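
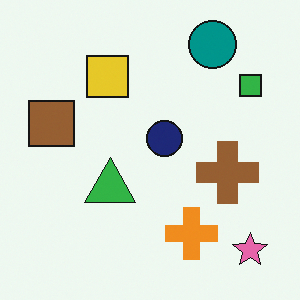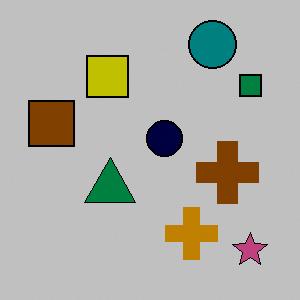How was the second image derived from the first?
The image was heavily posterized to just a handful of flat colors.

Each flat color has snapped to a coarser quantized level — most visibly, the near-white background has dropped to a flat grey.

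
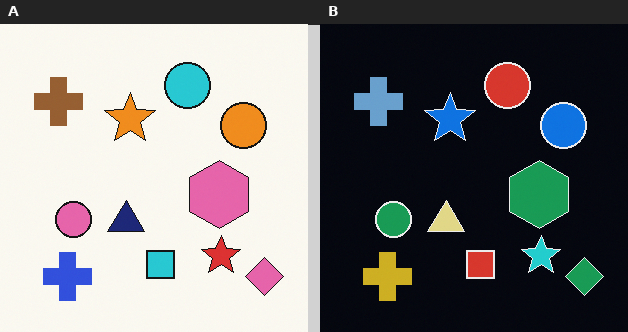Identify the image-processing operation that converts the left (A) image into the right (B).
The image was color-inverted (negative).

The light background has become dark and every shape's color is its complement — a photographic negative.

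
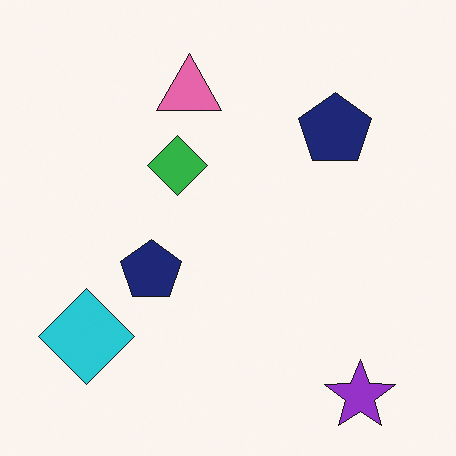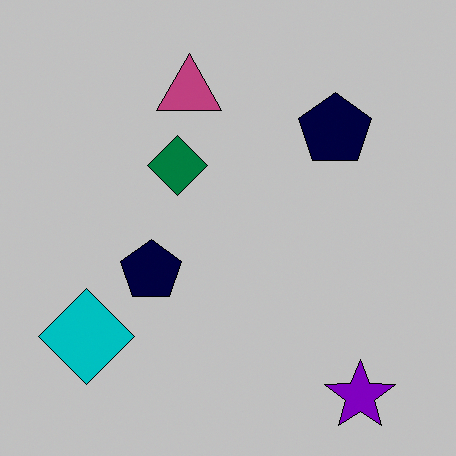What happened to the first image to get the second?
This is the original image aggressively posterized.

Each flat color has snapped to a coarser quantized level — most visibly, the near-white background has dropped to a flat grey.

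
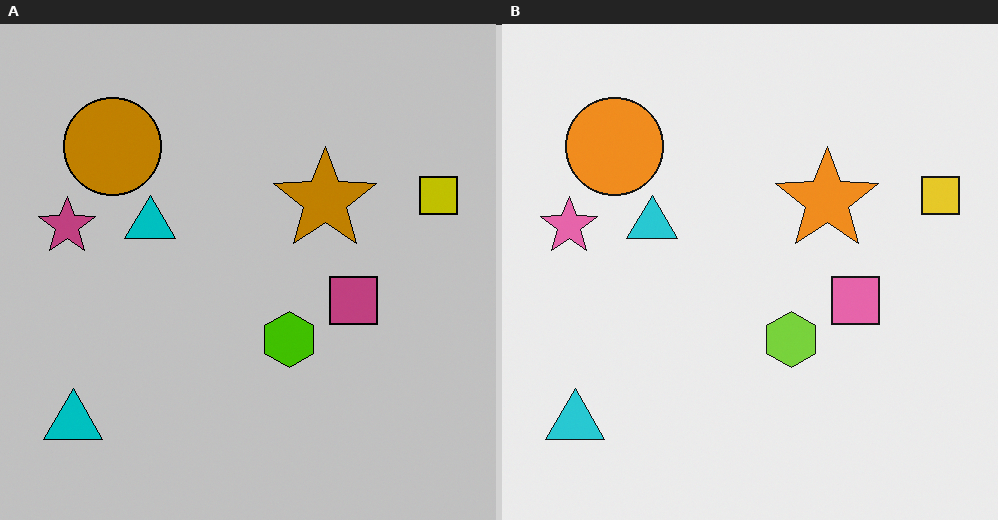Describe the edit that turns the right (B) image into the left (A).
The transformation is: aggressively posterized.

Each flat color has snapped to a coarser quantized level — most visibly, the near-white background has dropped to a flat grey.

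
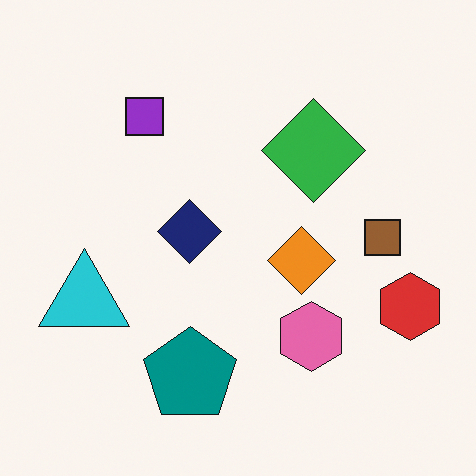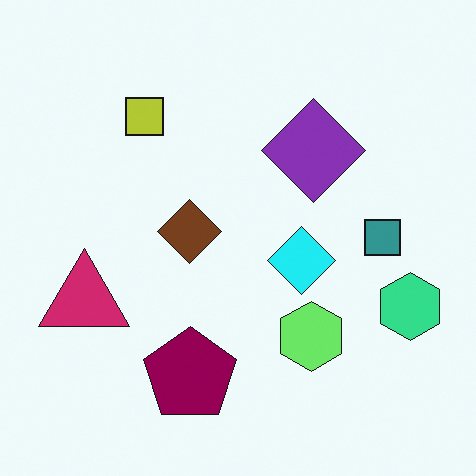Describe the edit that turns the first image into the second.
Hue-shifted through roughly a third of the color wheel.

Every shape's color has rotated by the same amount around the hue wheel — a uniform hue shift.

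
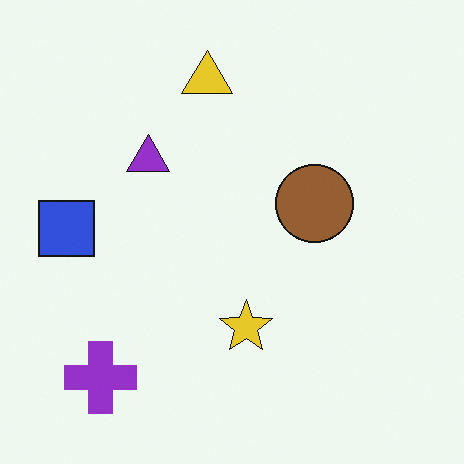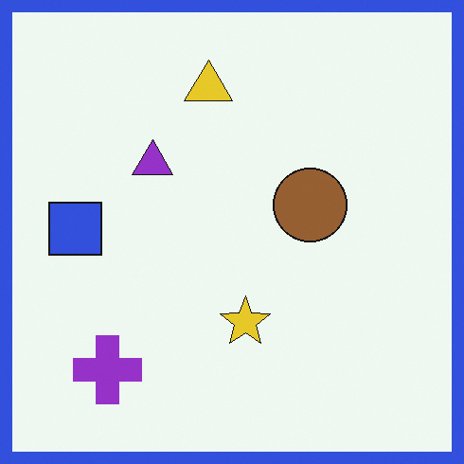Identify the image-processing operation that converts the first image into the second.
The image was framed with a blue border.

A solid blue frame runs around the edge of the second image, with the content slightly shrunk inside it.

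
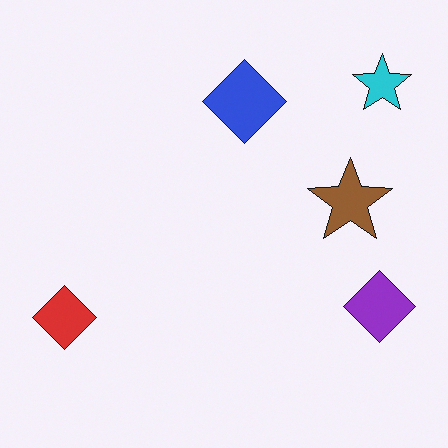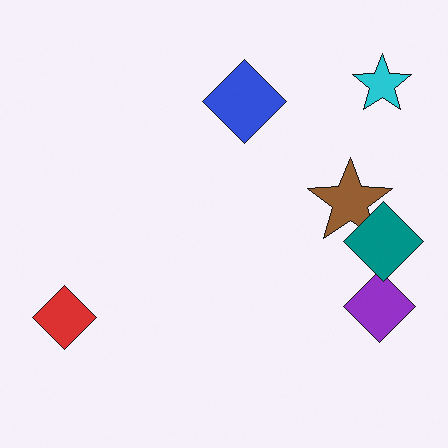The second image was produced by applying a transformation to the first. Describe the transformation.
The image was overlaid with an additional teal diamond.

A teal diamond appears in the second image that is absent from the first.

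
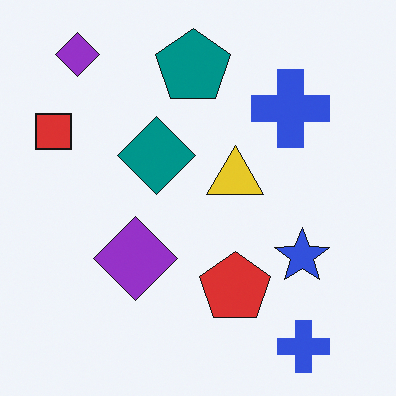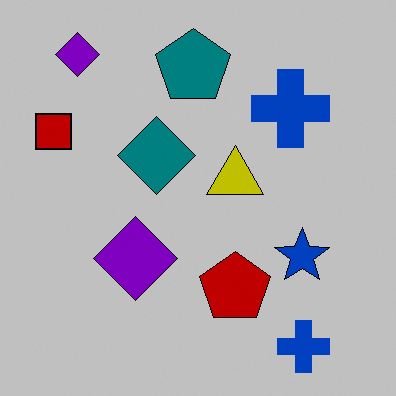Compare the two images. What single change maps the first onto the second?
This is the original image aggressively posterized.

Each flat color has snapped to a coarser quantized level — most visibly, the near-white background has dropped to a flat grey.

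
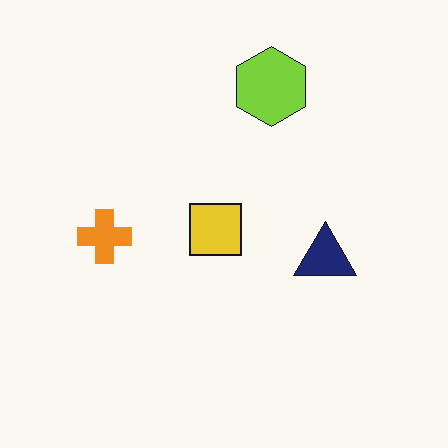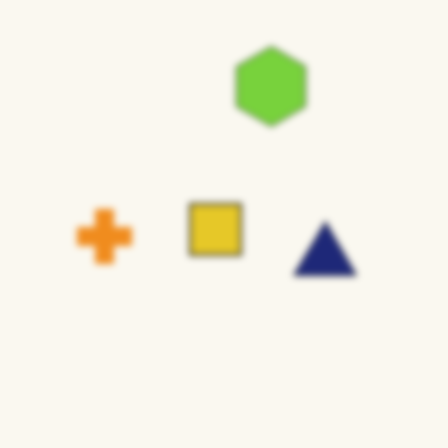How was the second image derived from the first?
This is the original image noticeably gaussian-blurred.

Shape edges and outlines are uniformly softened across the whole image.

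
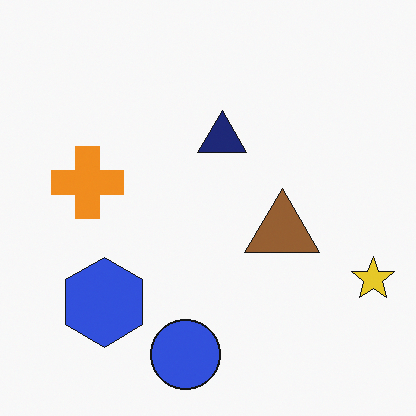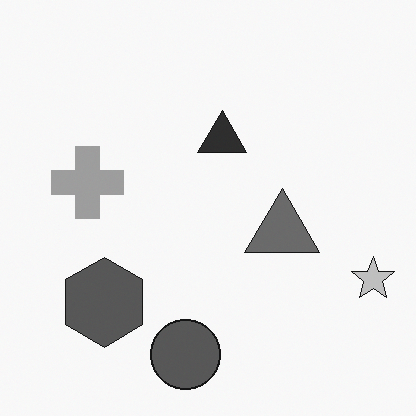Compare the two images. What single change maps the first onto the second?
It was converted to grayscale.

All color is removed — every shape is now a shade of grey.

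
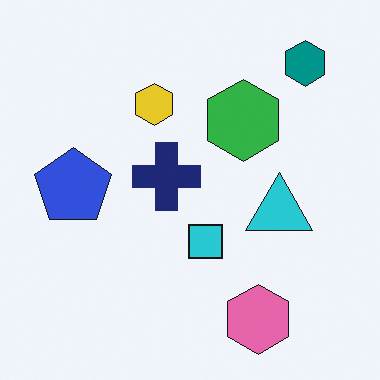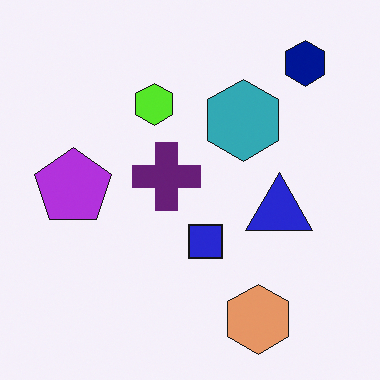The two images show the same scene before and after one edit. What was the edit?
Hue-shifted slightly.

Every shape's color has rotated by the same amount around the hue wheel — a uniform hue shift.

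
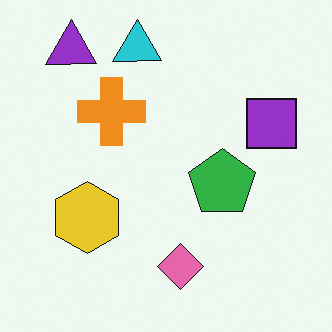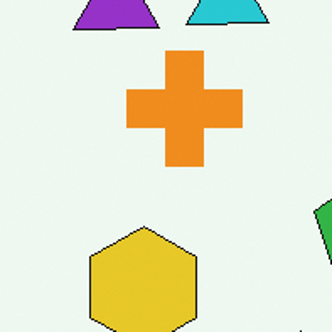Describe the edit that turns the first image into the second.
The transformation is: cropped tightly and scaled back up.

The visible shapes are larger and the field of view is narrower; shapes near the original edges may be partly or wholly outside the frame — a crop-and-rescale.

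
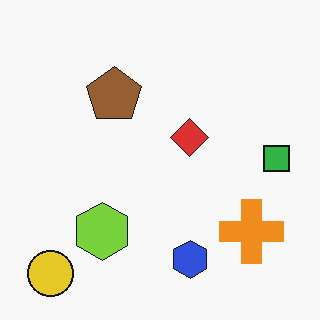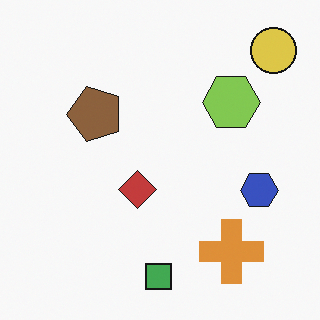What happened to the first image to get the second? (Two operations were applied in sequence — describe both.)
The transformation is: transposed (reflected across the top-left ↔ bottom-right diagonal), then slightly desaturated.

Shapes have swapped their row and column positions — what was in the top-right is now in the bottom-left — a diagonal reflection. All colors are more muted and greyish — a global saturation change.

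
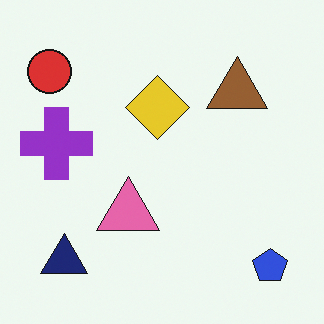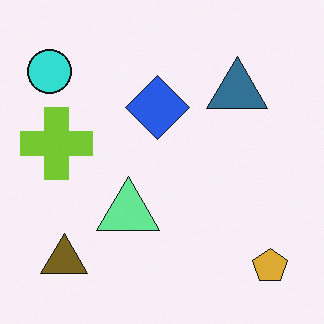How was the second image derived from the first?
The second image is the first hue-shifted by a large amount.

Every shape's color has rotated by the same amount around the hue wheel — a uniform hue shift.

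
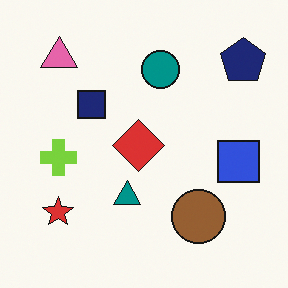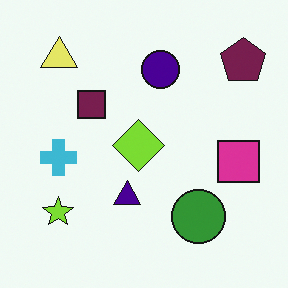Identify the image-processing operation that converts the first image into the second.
Hue-shifted by a moderate amount.

Every shape's color has rotated by the same amount around the hue wheel — a uniform hue shift.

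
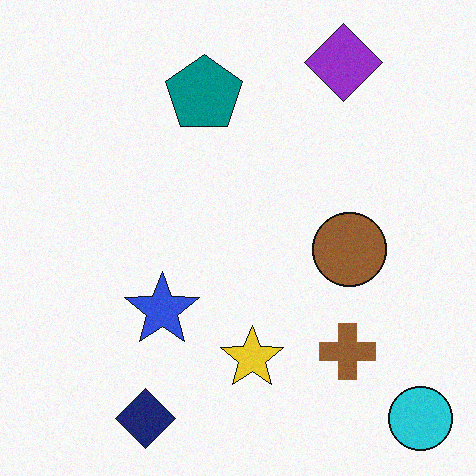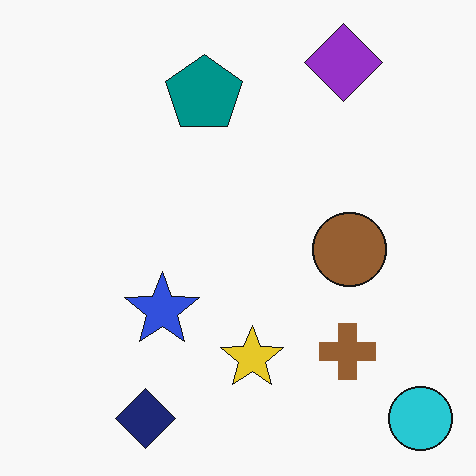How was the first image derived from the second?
It was degraded with a light layer of grain.

Random speckle covers the whole image, including the flat background.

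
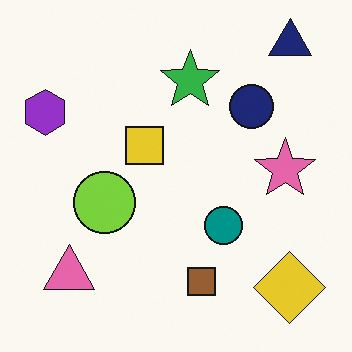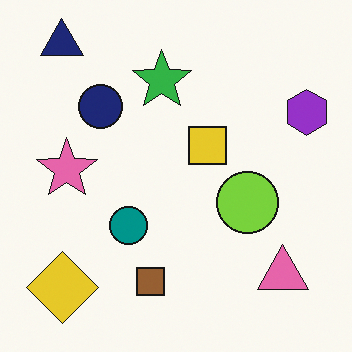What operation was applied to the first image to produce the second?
The transformation is: flipped horizontally (left ↔ right).

The purple hexagon is in the top-left of the first image and the top-right of the second — shapes on opposite sides of the vertical midline have swapped in a mirror flip.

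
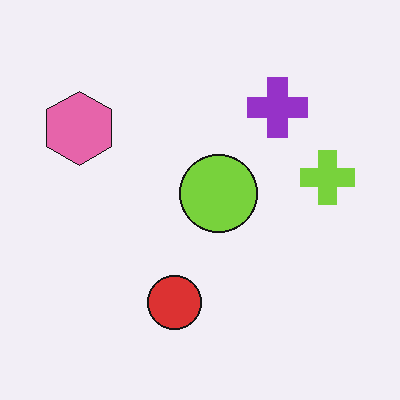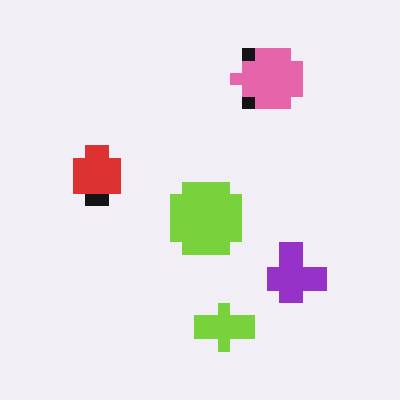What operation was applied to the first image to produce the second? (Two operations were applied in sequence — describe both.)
This is the original image rotated 90° clockwise, then heavily pixelated into large blocks.

The pink hexagon sits in the top-left of the first image and the top-right of the second — consistent with a whole-image 90° clockwise rotation. Shapes are reduced to large square blocks; fine edges and outlines are lost — a downscale-then-upscale (mosaic) effect.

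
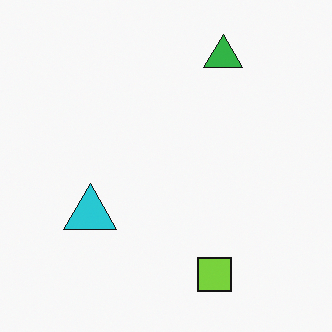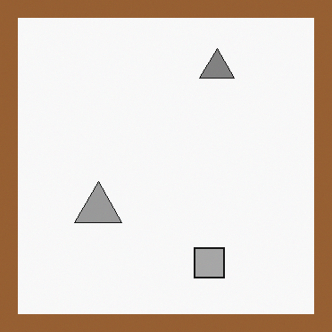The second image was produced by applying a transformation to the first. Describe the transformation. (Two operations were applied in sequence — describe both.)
The second image is the first converted to grayscale, then framed with a brown border.

All color is removed — every shape is now a shade of grey. A solid brown frame runs around the edge of the second image, with the content slightly shrunk inside it.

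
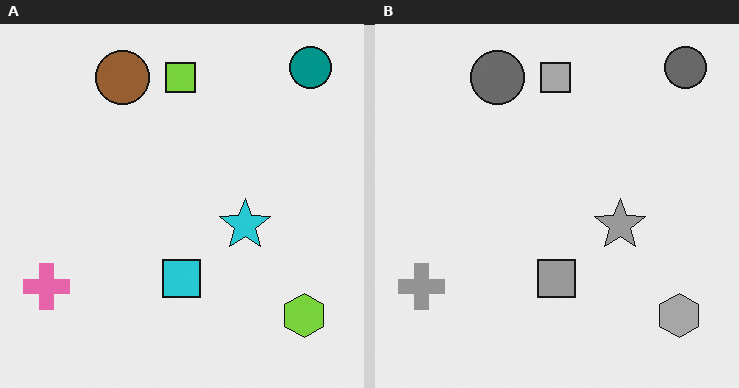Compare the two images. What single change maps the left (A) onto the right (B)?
This is the original image converted to grayscale.

All color is removed — every shape is now a shade of grey.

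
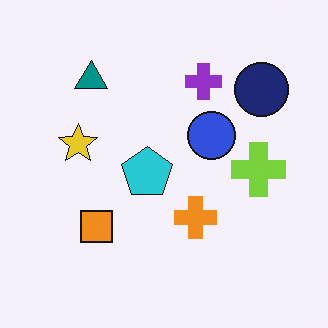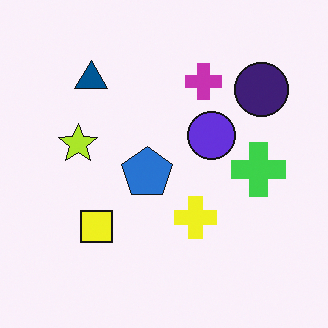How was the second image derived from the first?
The second image is the first hue-shifted slightly.

Every shape's color has rotated by the same amount around the hue wheel — a uniform hue shift.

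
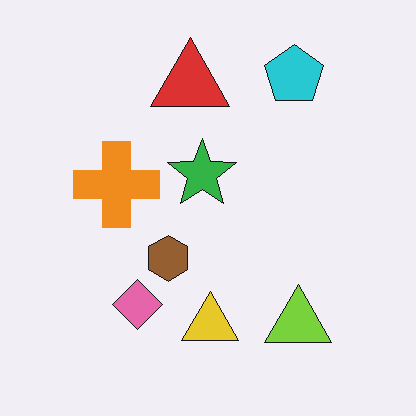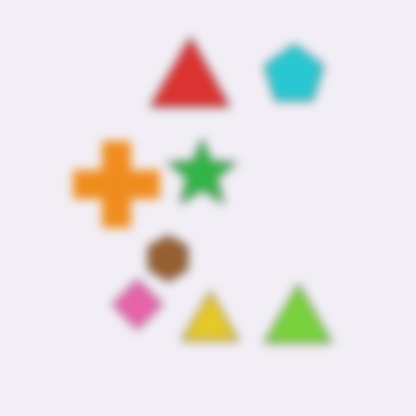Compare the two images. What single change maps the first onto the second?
Heavily blurred.

Shape edges and outlines are uniformly softened across the whole image.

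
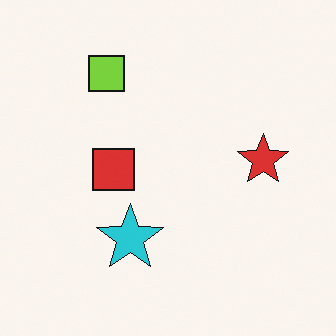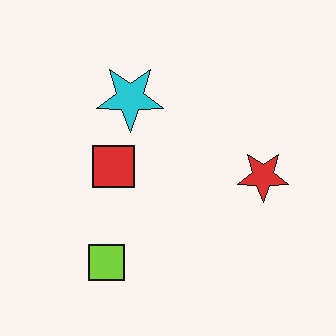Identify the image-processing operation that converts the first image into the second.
The transformation is: flipped vertically (top ↔ bottom).

The lime square is in the top-left of the first image and the bottom-left of the second — shapes on opposite sides of the horizontal midline have swapped in a mirror flip.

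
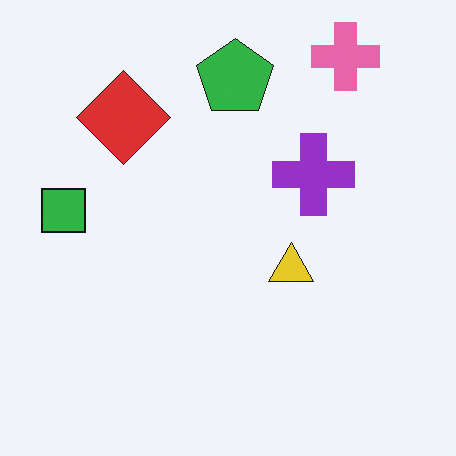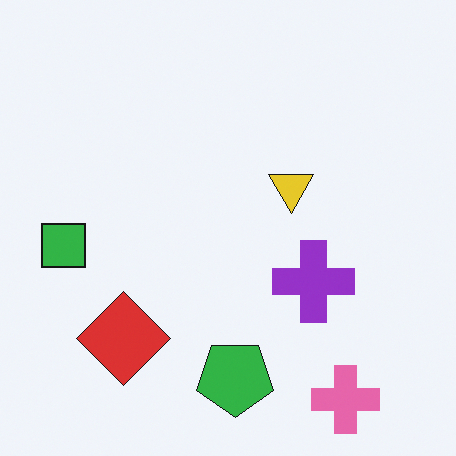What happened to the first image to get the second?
The second image is the first flipped vertically (top ↔ bottom).

The pink cross is in the top-right of the first image and the bottom-right of the second — shapes on opposite sides of the horizontal midline have swapped in a mirror flip.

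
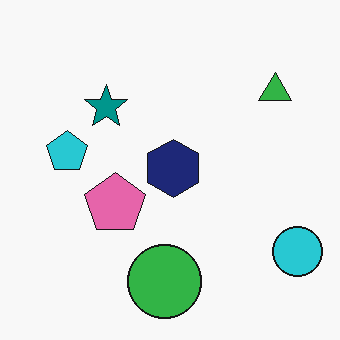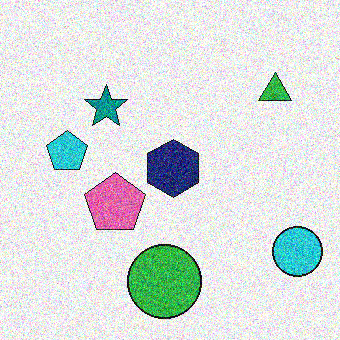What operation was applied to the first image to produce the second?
The second image is the first degraded with strong gaussian noise.

Random speckle covers the whole image, including the flat background.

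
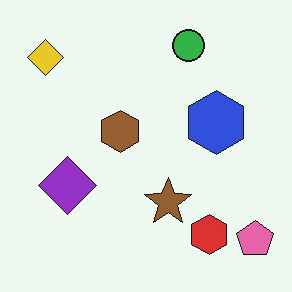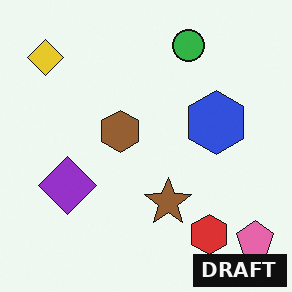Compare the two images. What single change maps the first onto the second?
Watermarked with the text "DRAFT" in the lower-right corner.

A dark label reading "DRAFT" appears in the lower-right corner.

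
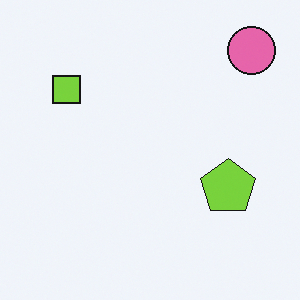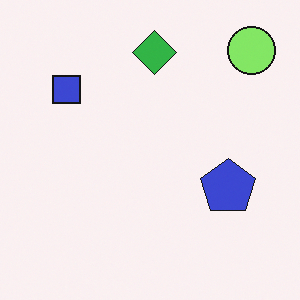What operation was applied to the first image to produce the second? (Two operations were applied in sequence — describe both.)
The second image is the first hue-shifted noticeably, then overlaid with an additional green diamond.

Every shape's color has rotated by the same amount around the hue wheel — a uniform hue shift. A green diamond appears in the second image that is absent from the first.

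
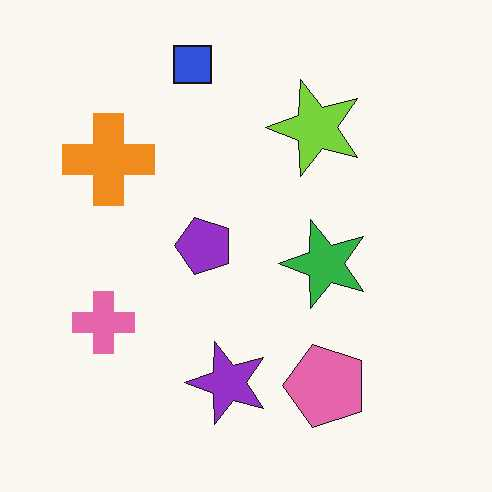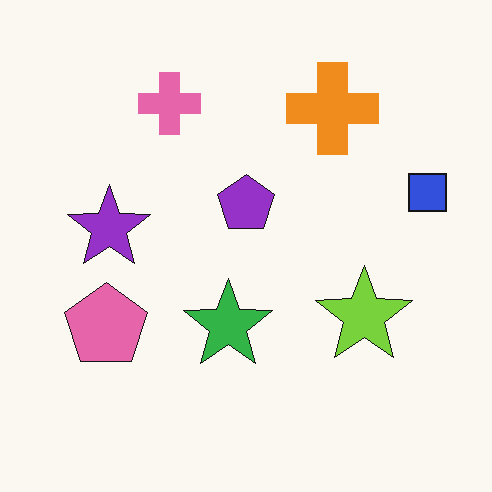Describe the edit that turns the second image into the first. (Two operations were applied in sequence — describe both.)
The first image is the second rotated 90° counter-clockwise, then JPEG-compressed with visible artifacts.

The blue square sits in the right of the second image and the top of the first — consistent with a whole-image 90° counter-clockwise rotation. Blocky 8×8 compression artifacts appear around shape edges and the flat background shows ringing — characteristic JPEG degradation.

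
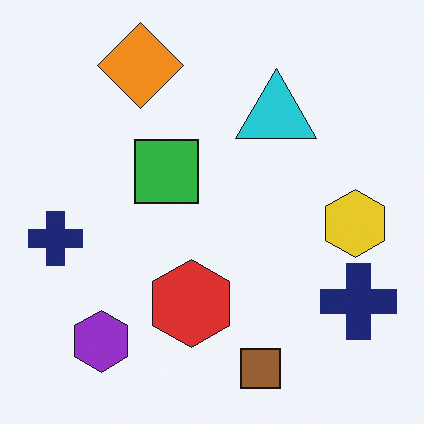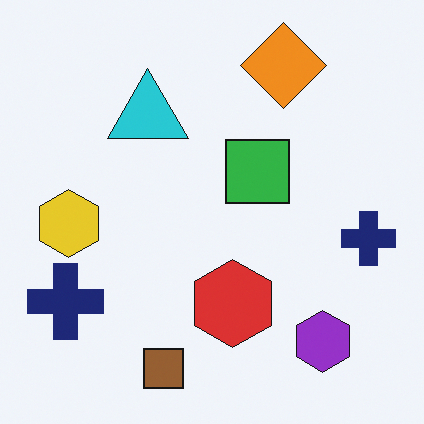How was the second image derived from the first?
Flipped horizontally (left ↔ right).

The yellow hexagon is in the right of the first image and the left of the second — shapes on opposite sides of the vertical midline have swapped in a mirror flip.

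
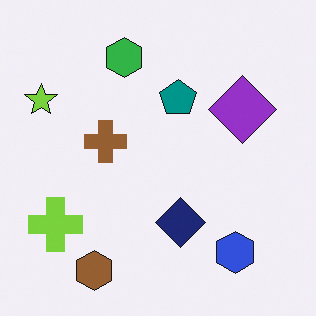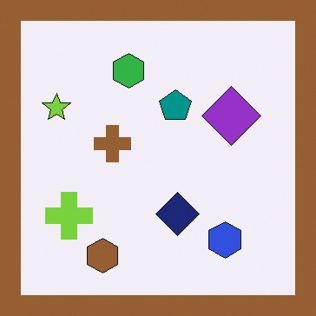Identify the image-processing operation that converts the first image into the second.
The image was framed with a brown border.

A solid brown frame runs around the edge of the second image, with the content slightly shrunk inside it.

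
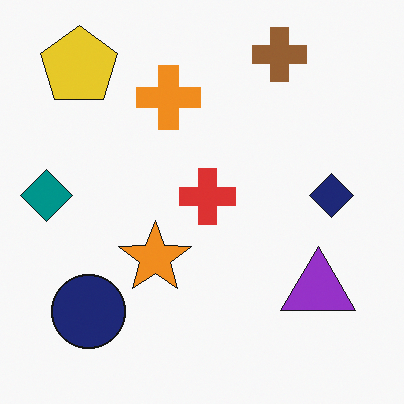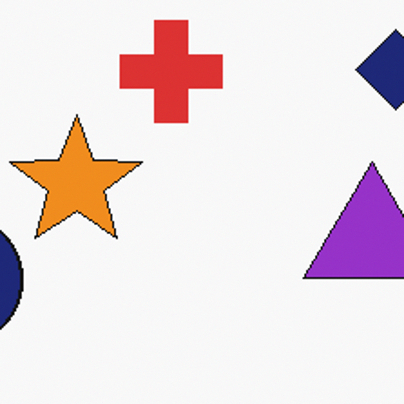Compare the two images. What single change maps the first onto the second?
It was cropped tightly and scaled back up.

The visible shapes are larger and the field of view is narrower; shapes near the original edges may be partly or wholly outside the frame — a crop-and-rescale.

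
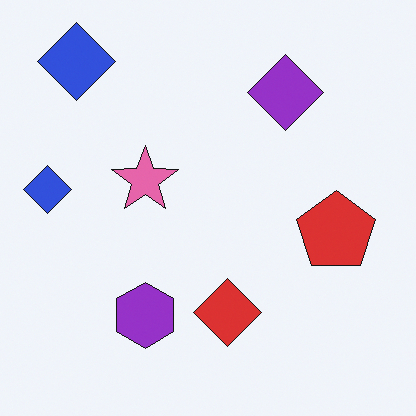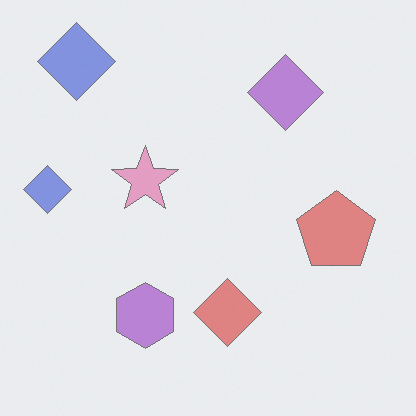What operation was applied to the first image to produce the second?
This is the original image washed out (contrast reduced).

Tones are pushed toward mid-grey across the whole image — a global contrast change.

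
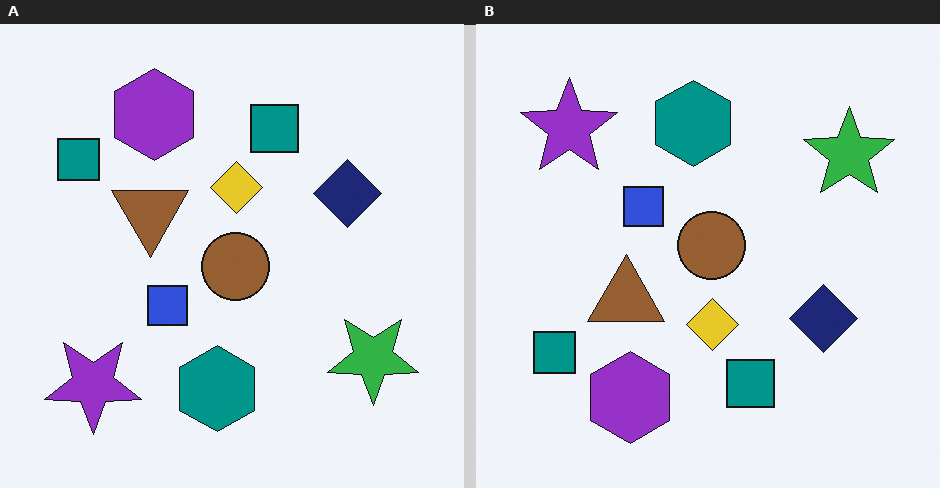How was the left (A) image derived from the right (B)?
Flipped vertically (top ↔ bottom).

The purple hexagon is in the bottom-left of the right (B) image and the top-left of the left (A) — shapes on opposite sides of the horizontal midline have swapped in a mirror flip.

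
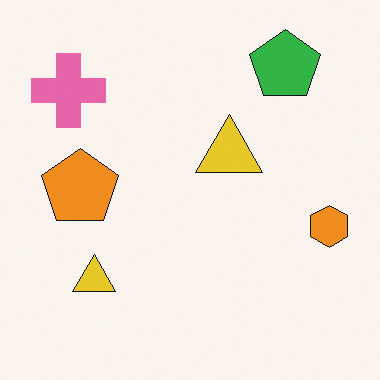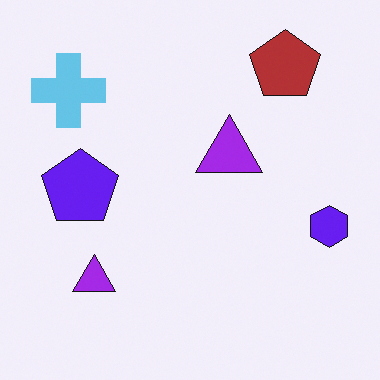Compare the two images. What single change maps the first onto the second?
The transformation is: hue-shifted by a large amount.

Every shape's color has rotated by the same amount around the hue wheel — a uniform hue shift.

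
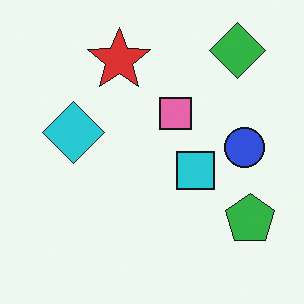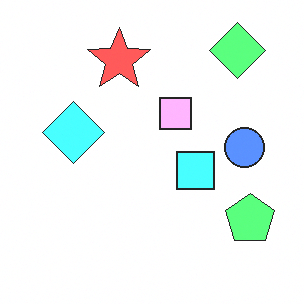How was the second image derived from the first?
It was noticeably brightened.

Every pixel — background and shapes alike — is uniformly brightened.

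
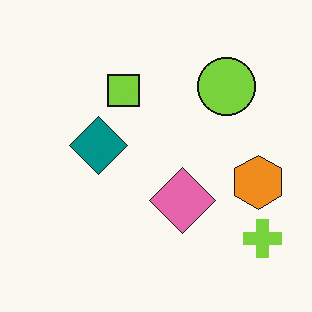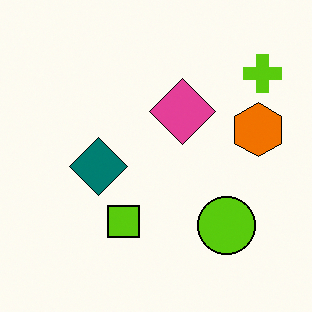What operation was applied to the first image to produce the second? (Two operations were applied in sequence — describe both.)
The transformation is: flipped vertically (top ↔ bottom), then given slightly increased contrast.

The lime cross is in the bottom-right of the first image and the top-right of the second — shapes on opposite sides of the horizontal midline have swapped in a mirror flip. Tones are pushed away from mid-grey across the whole image — a global contrast change.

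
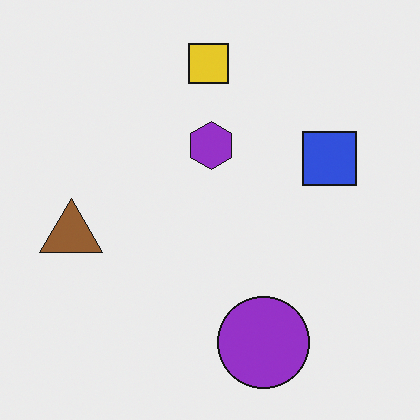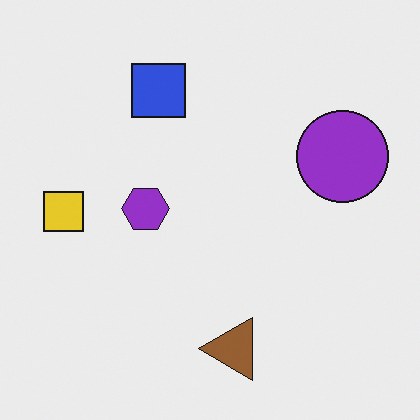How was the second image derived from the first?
This is the original image rotated 90° counter-clockwise.

The yellow square sits in the top of the first image and the left of the second — consistent with a whole-image 90° counter-clockwise rotation.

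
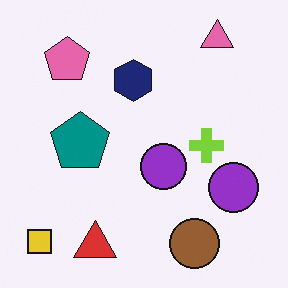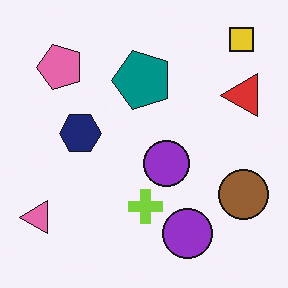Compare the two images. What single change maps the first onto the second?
The second image is the first transposed (reflected across the top-left ↔ bottom-right diagonal).

Shapes have swapped their row and column positions — what was in the top-right is now in the bottom-left — a diagonal reflection.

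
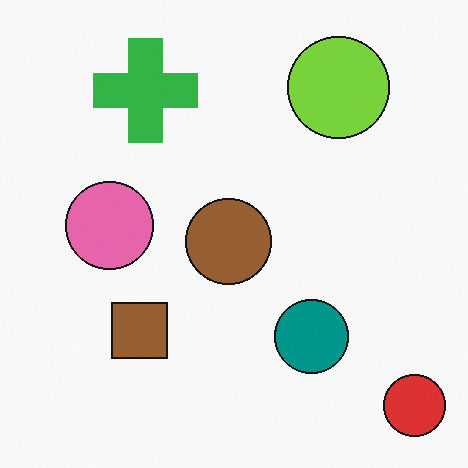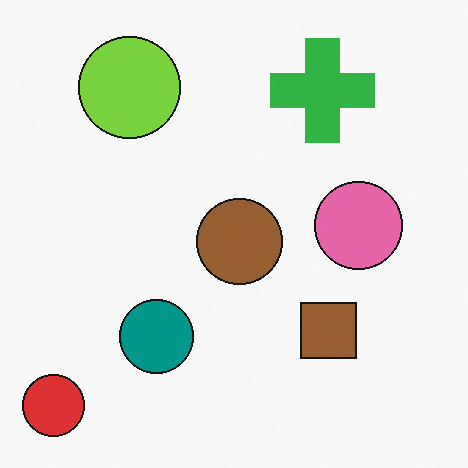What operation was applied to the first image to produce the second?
The transformation is: flipped horizontally (left ↔ right).

The red circle is in the bottom-right of the first image and the bottom-left of the second — shapes on opposite sides of the vertical midline have swapped in a mirror flip.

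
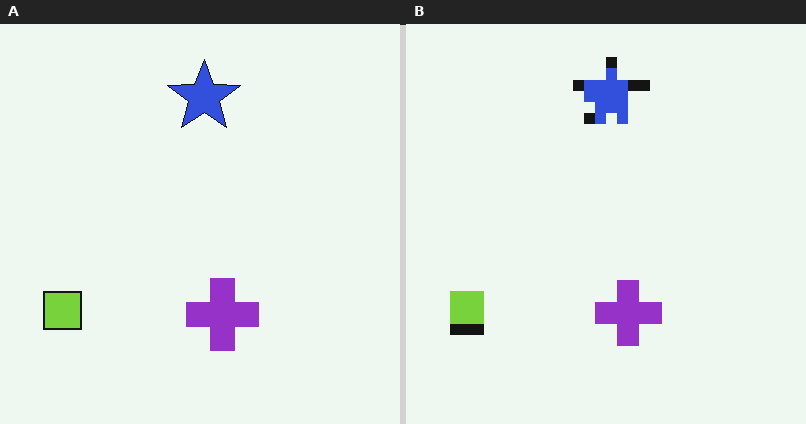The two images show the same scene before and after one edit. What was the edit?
This is the original image coarsely pixelated.

Shapes are reduced to large square blocks; fine edges and outlines are lost — a downscale-then-upscale (mosaic) effect.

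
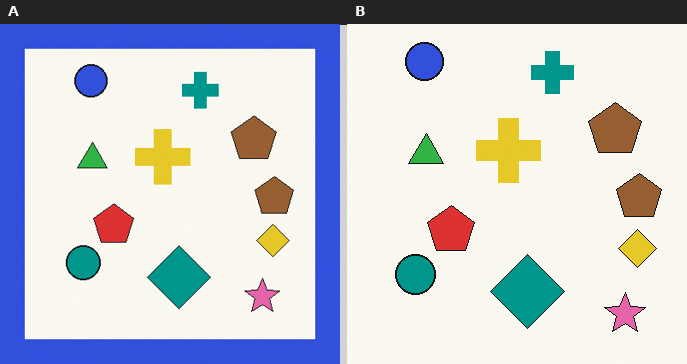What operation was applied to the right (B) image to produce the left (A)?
It was framed with a blue border.

A solid blue frame runs around the edge of the left (A) image, with the content slightly shrunk inside it.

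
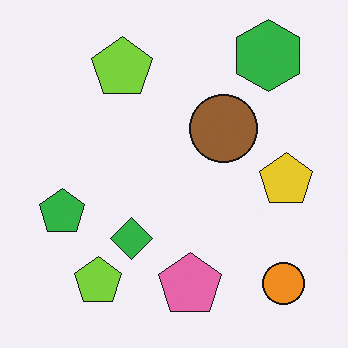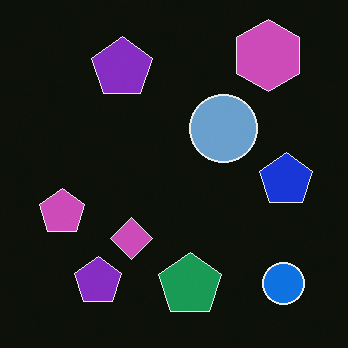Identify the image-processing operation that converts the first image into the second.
The transformation is: color-inverted (negative).

The light background has become dark and every shape's color is its complement — a photographic negative.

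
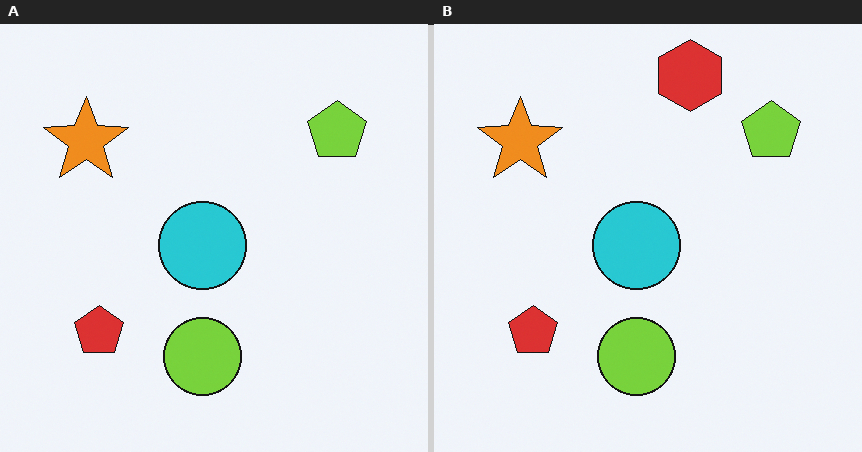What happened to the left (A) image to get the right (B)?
The right (B) image is the left (A) overlaid with an additional red hexagon.

A red hexagon appears in the right (B) image that is absent from the left (A).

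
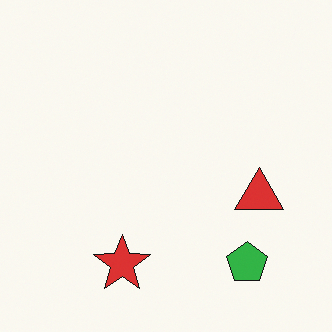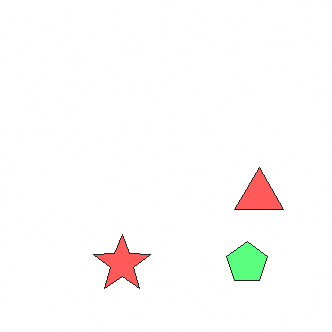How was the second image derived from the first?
The second image is the first noticeably brightened.

Every pixel — background and shapes alike — is uniformly brightened.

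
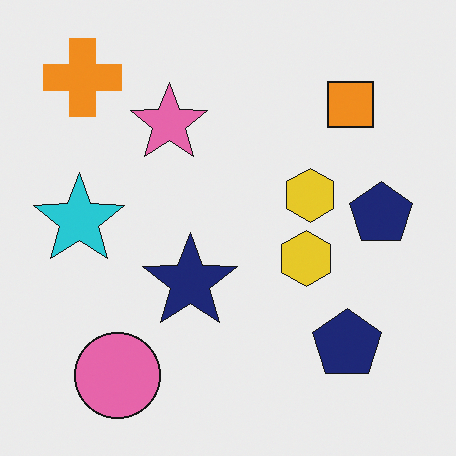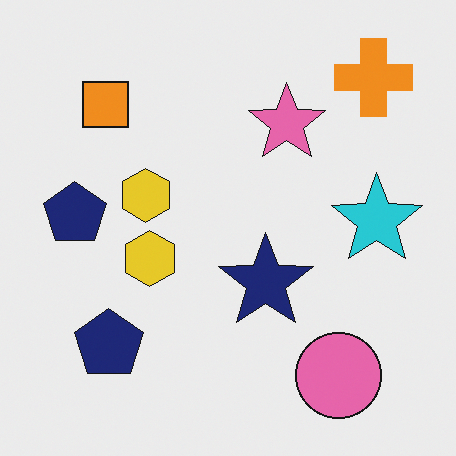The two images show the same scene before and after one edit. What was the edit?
The transformation is: flipped horizontally (left ↔ right).

The cyan star is in the left of the first image and the right of the second — shapes on opposite sides of the vertical midline have swapped in a mirror flip.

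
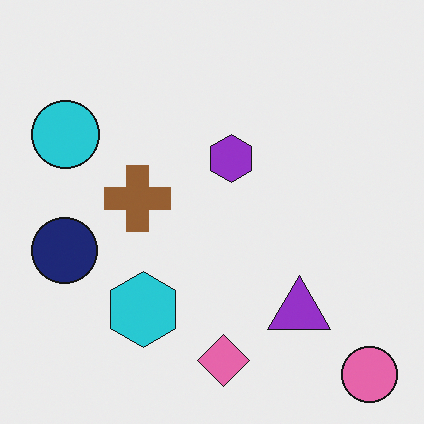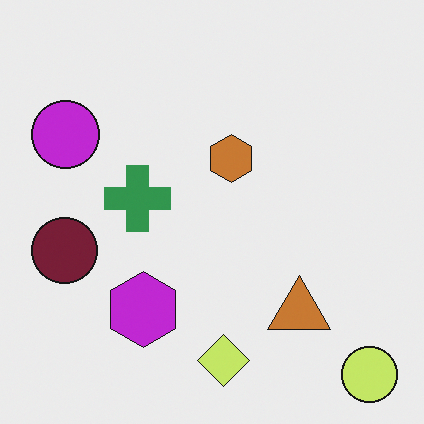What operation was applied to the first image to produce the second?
It was hue-shifted noticeably.

Every shape's color has rotated by the same amount around the hue wheel — a uniform hue shift.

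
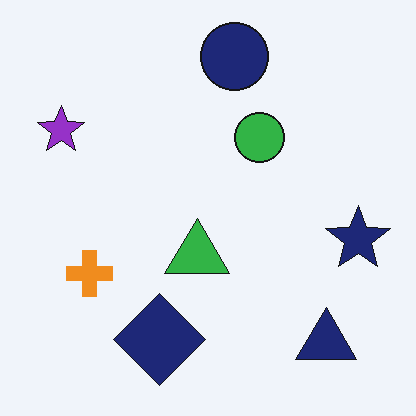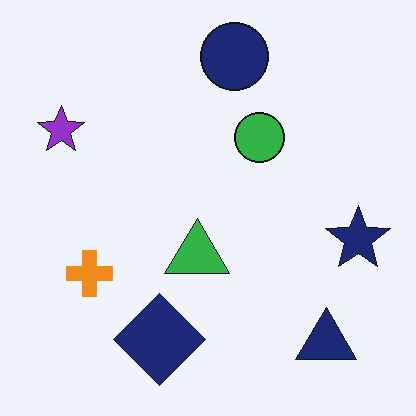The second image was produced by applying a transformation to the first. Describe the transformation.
The image was JPEG-compressed with visible artifacts.

Blocky 8×8 compression artifacts appear around shape edges and the flat background shows ringing — characteristic JPEG degradation.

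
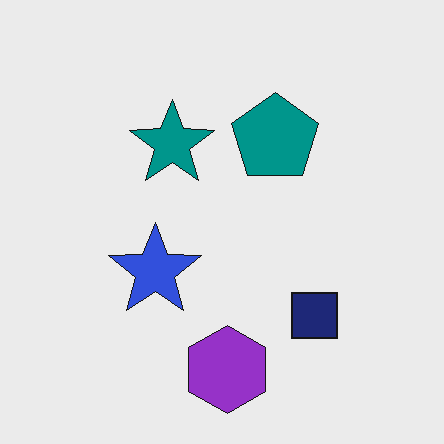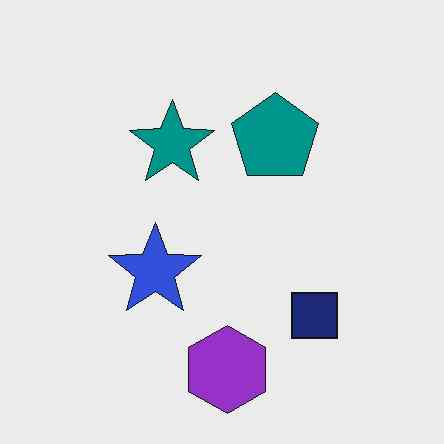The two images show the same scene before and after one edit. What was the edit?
JPEG-compressed with visible artifacts.

Blocky 8×8 compression artifacts appear around shape edges and the flat background shows ringing — characteristic JPEG degradation.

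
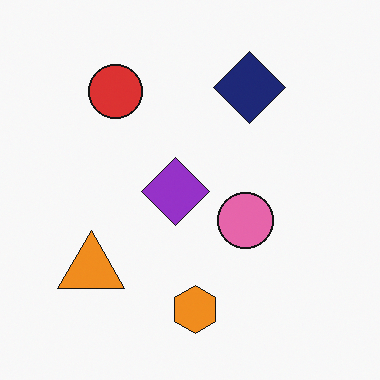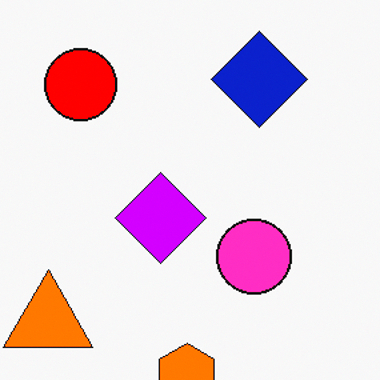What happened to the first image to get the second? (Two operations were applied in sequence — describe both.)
It was cropped slightly and scaled back up, then made much more vivid (saturation change).

The visible shapes are larger and the field of view is narrower; shapes near the original edges may be partly or wholly outside the frame — a crop-and-rescale. All colors are more vivid — a global saturation change.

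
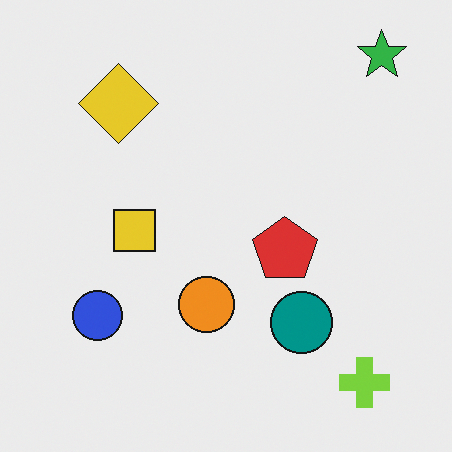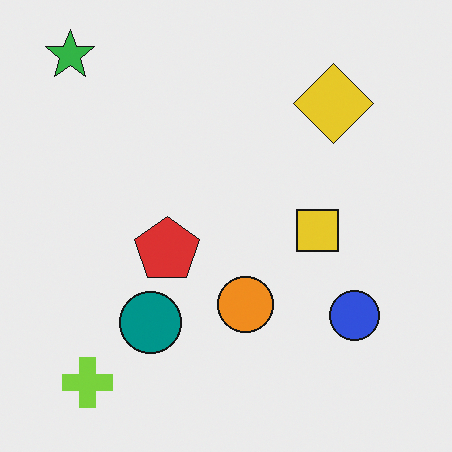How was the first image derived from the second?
It was flipped horizontally (left ↔ right).

The green star is in the top-left of the second image and the top-right of the first — shapes on opposite sides of the vertical midline have swapped in a mirror flip.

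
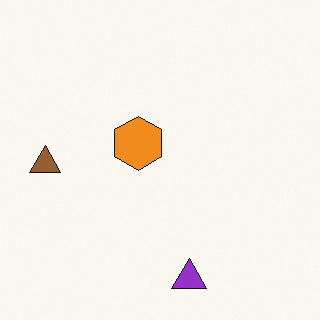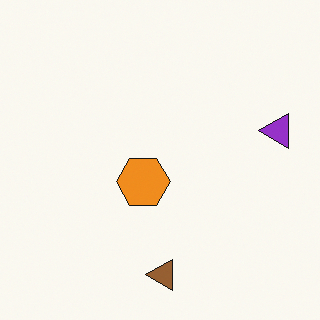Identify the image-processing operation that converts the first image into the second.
The second image is the first rotated 90° counter-clockwise.

The purple triangle sits in the bottom of the first image and the right of the second — consistent with a whole-image 90° counter-clockwise rotation.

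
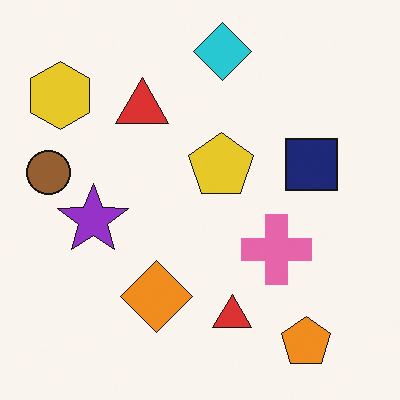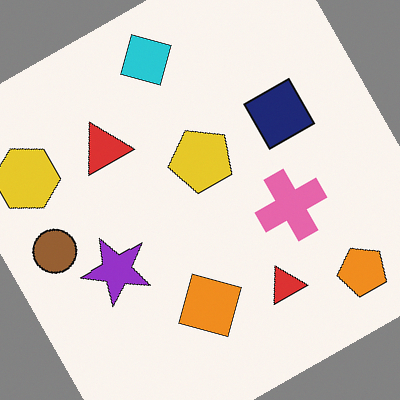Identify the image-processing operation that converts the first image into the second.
This is the original image rotated counter-clockwise by a moderate amount.

Every shape is tilted by the same angle and the image corners show triangular fill wedges — a whole-image rotation by a non-right angle.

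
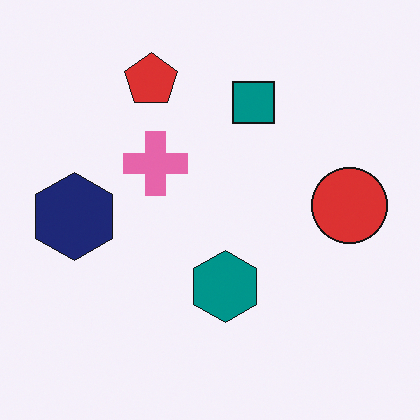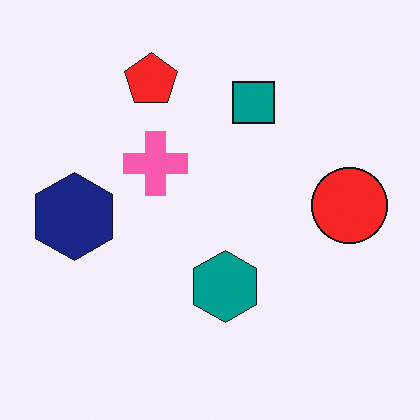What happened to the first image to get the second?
This is the original image slightly oversaturated.

All colors are more vivid — a global saturation change.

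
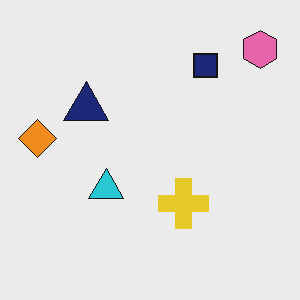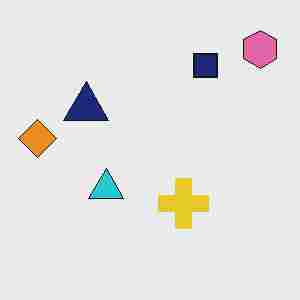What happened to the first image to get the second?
The transformation is: degraded with heavy JPEG compression.

Blocky 8×8 compression artifacts appear around shape edges and the flat background shows ringing — characteristic JPEG degradation.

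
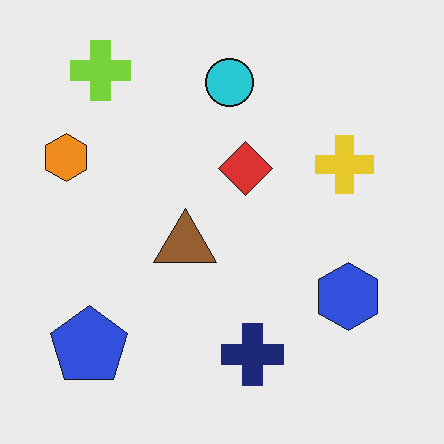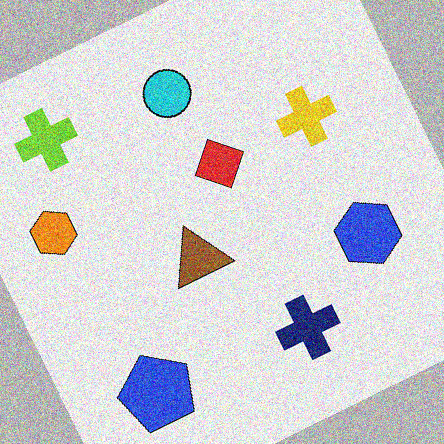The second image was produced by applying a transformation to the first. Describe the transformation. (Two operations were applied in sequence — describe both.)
The image was rotated counter-clockwise by a moderate amount, then degraded with moderate additive noise.

Every shape is tilted by the same angle and the image corners show triangular fill wedges — a whole-image rotation by a non-right angle. Random speckle covers the whole image, including the flat background.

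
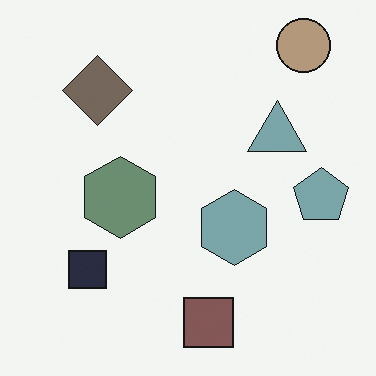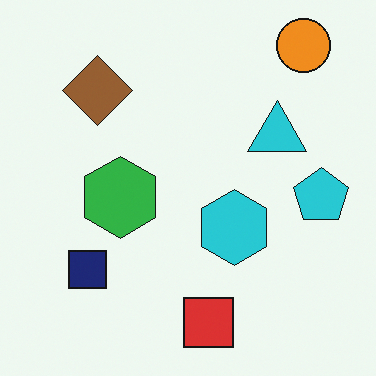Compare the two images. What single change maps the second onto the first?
The first image is the second made much more muted (saturation change).

All colors are more muted and greyish — a global saturation change.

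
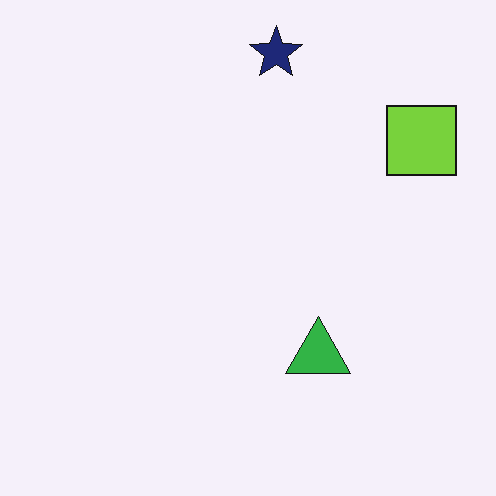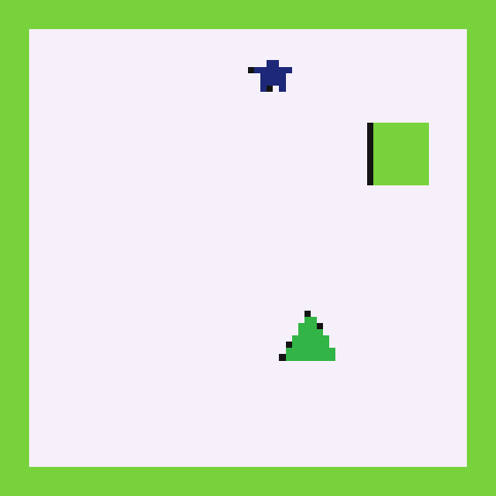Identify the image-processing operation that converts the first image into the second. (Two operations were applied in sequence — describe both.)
The transformation is: moderately pixelated, then framed with a lime border.

Shapes are reduced to large square blocks; fine edges and outlines are lost — a downscale-then-upscale (mosaic) effect. A solid lime frame runs around the edge of the second image, with the content slightly shrunk inside it.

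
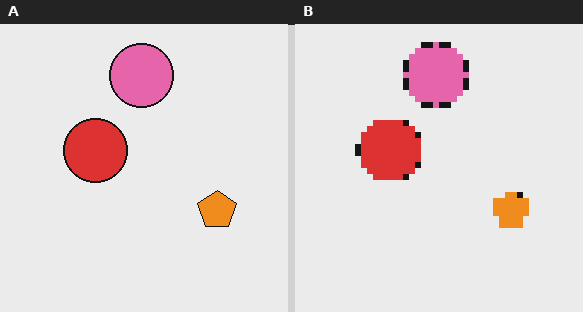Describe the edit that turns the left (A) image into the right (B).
The image was moderately pixelated.

Shapes are reduced to large square blocks; fine edges and outlines are lost — a downscale-then-upscale (mosaic) effect.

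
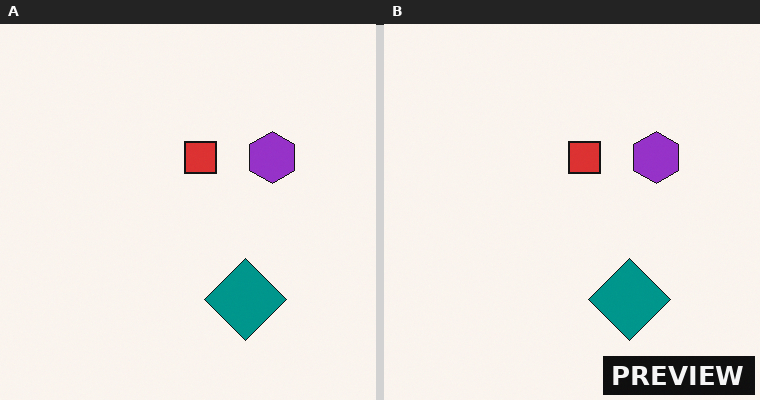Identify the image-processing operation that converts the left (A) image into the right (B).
This is the original image watermarked with the text "PREVIEW" in the lower-right corner.

A dark label reading "PREVIEW" appears in the lower-right corner.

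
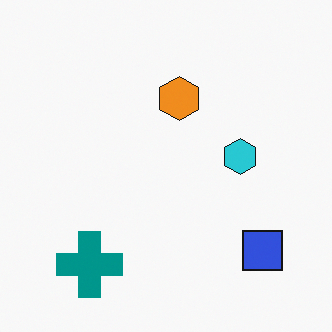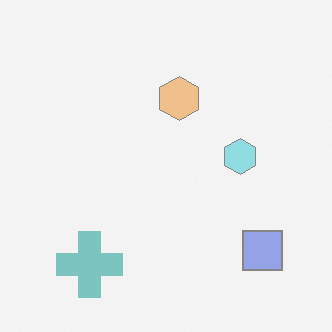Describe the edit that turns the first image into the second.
It was given much lower contrast.

Tones are pushed toward mid-grey across the whole image — a global contrast change.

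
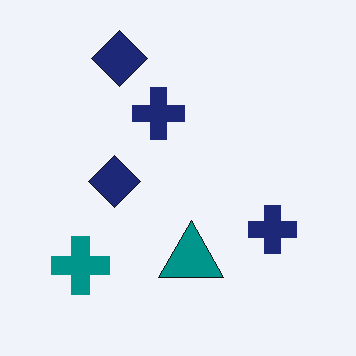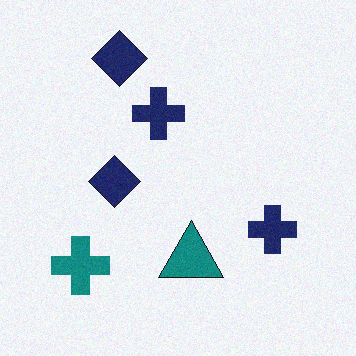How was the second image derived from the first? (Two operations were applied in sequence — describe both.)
Slightly desaturated, then degraded with light additive noise.

All colors are more muted and greyish — a global saturation change. Random speckle covers the whole image, including the flat background.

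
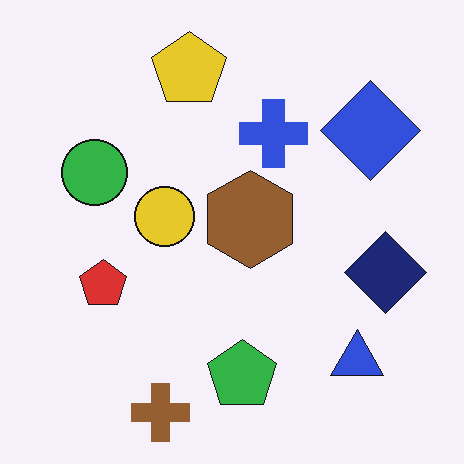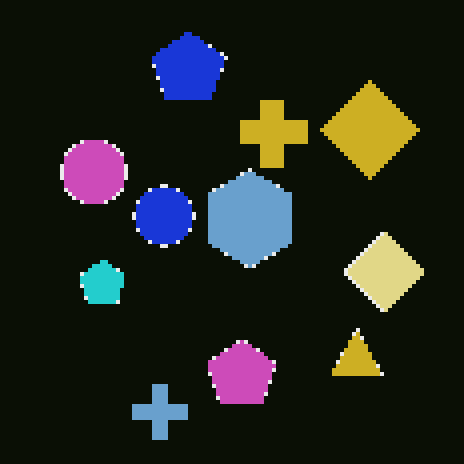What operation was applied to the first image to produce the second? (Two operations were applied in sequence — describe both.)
Lightly pixelated (a mild mosaic effect), then color-inverted (negative).

Shapes are reduced to large square blocks; fine edges and outlines are lost — a downscale-then-upscale (mosaic) effect. The light background has become dark and every shape's color is its complement — a photographic negative.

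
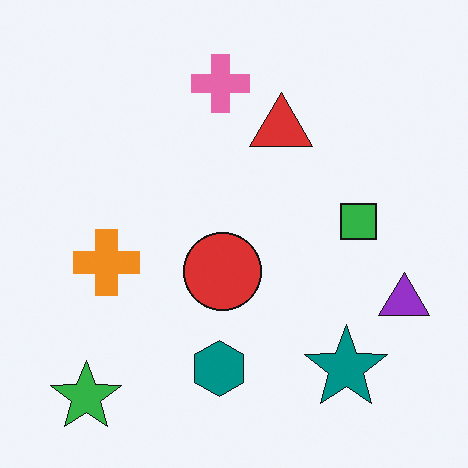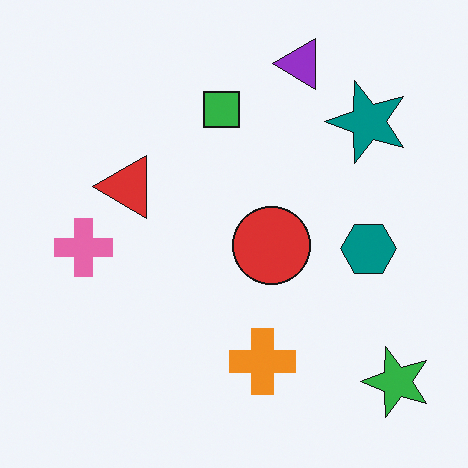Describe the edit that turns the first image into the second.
The transformation is: rotated 90° counter-clockwise.

The green star sits in the bottom-left of the first image and the bottom-right of the second — consistent with a whole-image 90° counter-clockwise rotation.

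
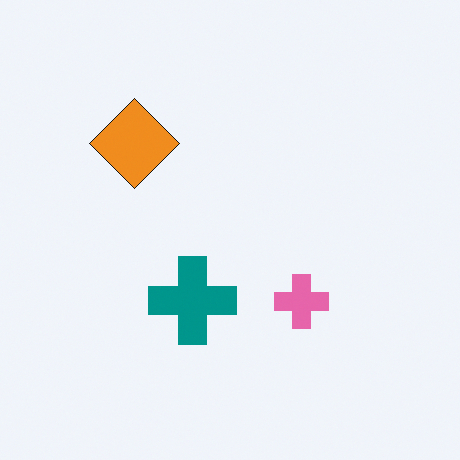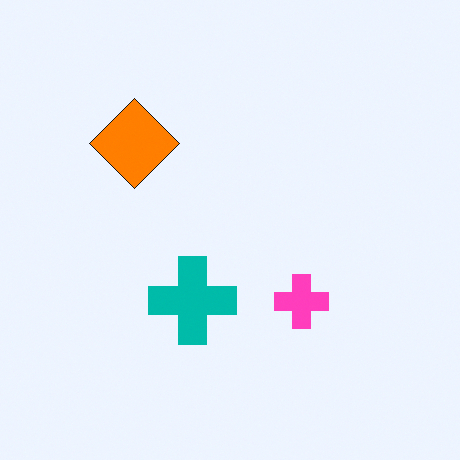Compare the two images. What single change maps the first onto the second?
The image was made much more vivid (saturation change).

All colors are more vivid — a global saturation change.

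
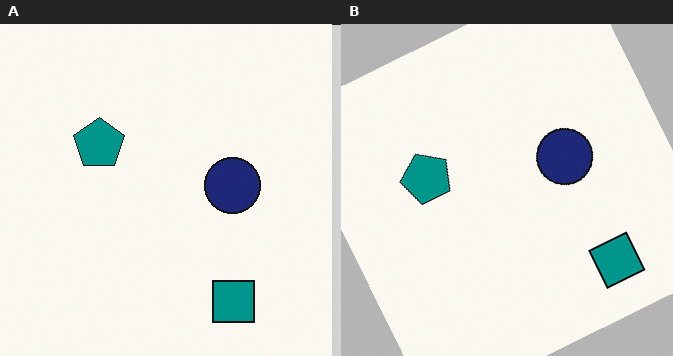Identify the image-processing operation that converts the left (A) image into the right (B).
The right (B) image is the left (A) rotated counter-clockwise by a moderate amount.

Every shape is tilted by the same angle and the image corners show triangular fill wedges — a whole-image rotation by a non-right angle.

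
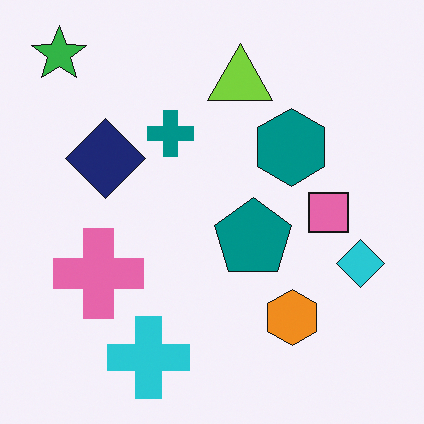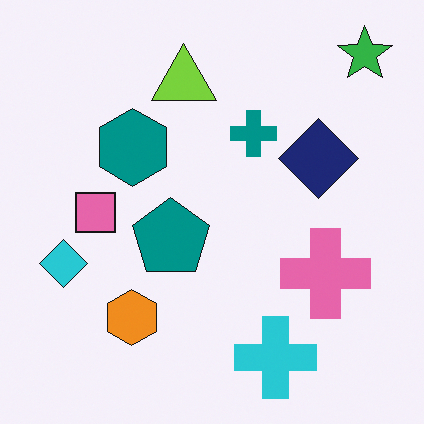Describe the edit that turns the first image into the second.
Flipped horizontally (left ↔ right).

The green star is in the top-left of the first image and the top-right of the second — shapes on opposite sides of the vertical midline have swapped in a mirror flip.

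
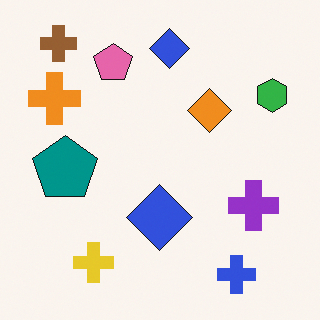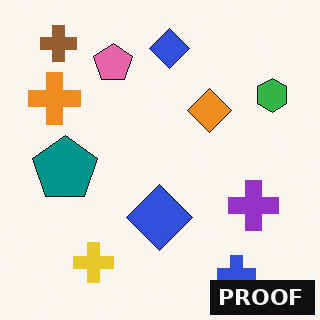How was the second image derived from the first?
It was watermarked with the text "PROOF" in the lower-right corner.

A dark label reading "PROOF" appears in the lower-right corner.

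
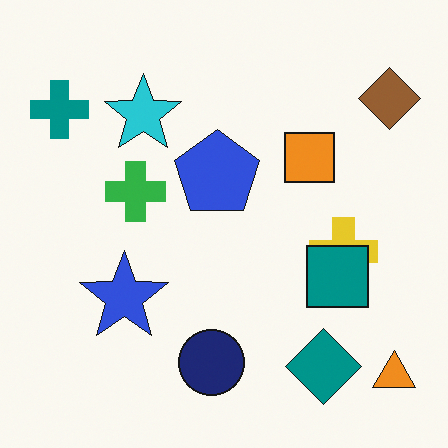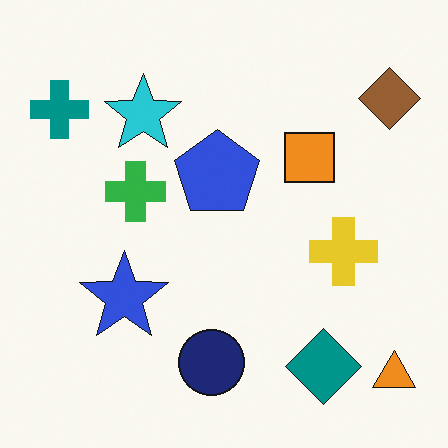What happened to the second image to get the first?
Overlaid with an additional teal square.

A teal square appears in the first image that is absent from the second.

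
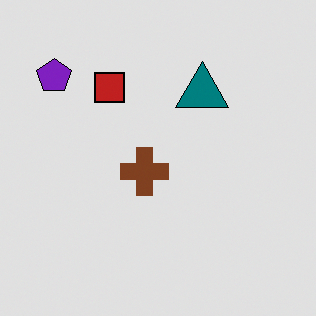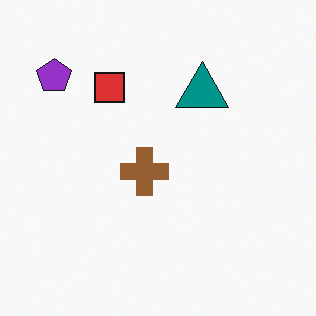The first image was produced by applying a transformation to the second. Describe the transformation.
The image was posterized to a reduced palette.

Each flat color has snapped to a coarser quantized level — most visibly, the near-white background has dropped to a flat grey.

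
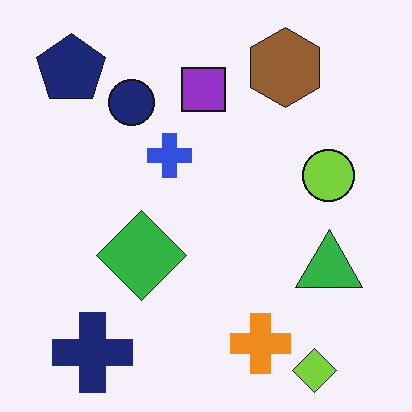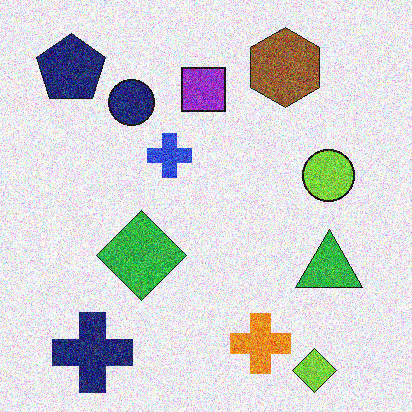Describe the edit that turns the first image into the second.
Degraded with a thick layer of grain.

Random speckle covers the whole image, including the flat background.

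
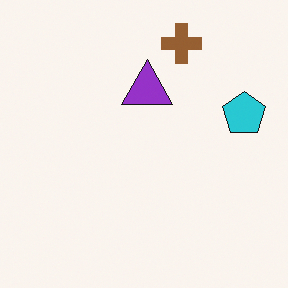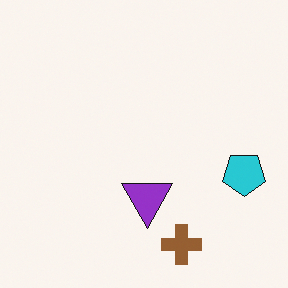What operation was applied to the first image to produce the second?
The transformation is: flipped vertically (top ↔ bottom).

The brown cross is in the top of the first image and the bottom of the second — shapes on opposite sides of the horizontal midline have swapped in a mirror flip.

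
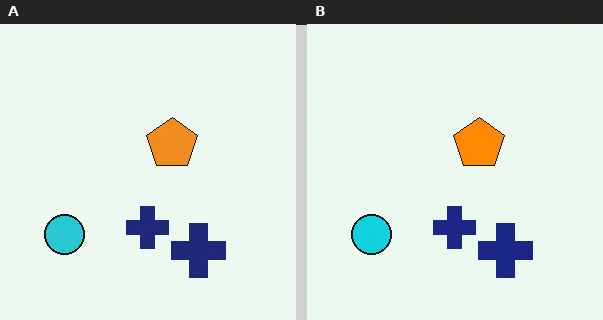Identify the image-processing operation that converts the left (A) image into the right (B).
The image was slightly oversaturated.

All colors are more vivid — a global saturation change.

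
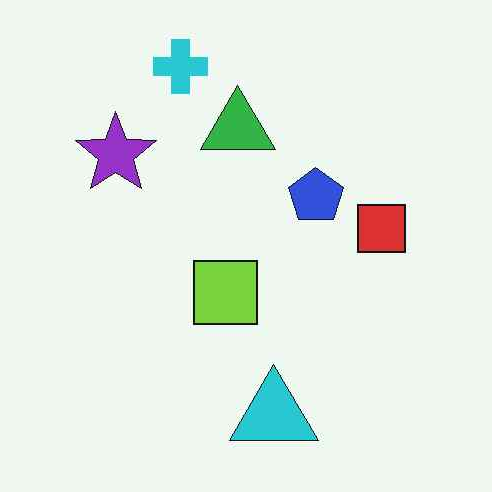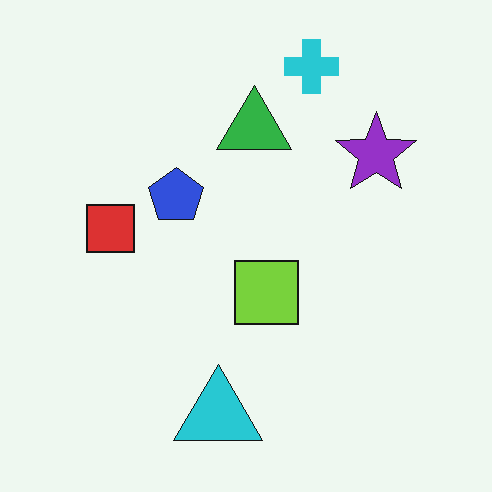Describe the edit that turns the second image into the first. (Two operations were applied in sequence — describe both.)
It was given moderate JPEG compression, then flipped horizontally (left ↔ right).

Blocky 8×8 compression artifacts appear around shape edges and the flat background shows ringing — characteristic JPEG degradation. The red square is in the left of the second image and the right of the first — shapes on opposite sides of the vertical midline have swapped in a mirror flip.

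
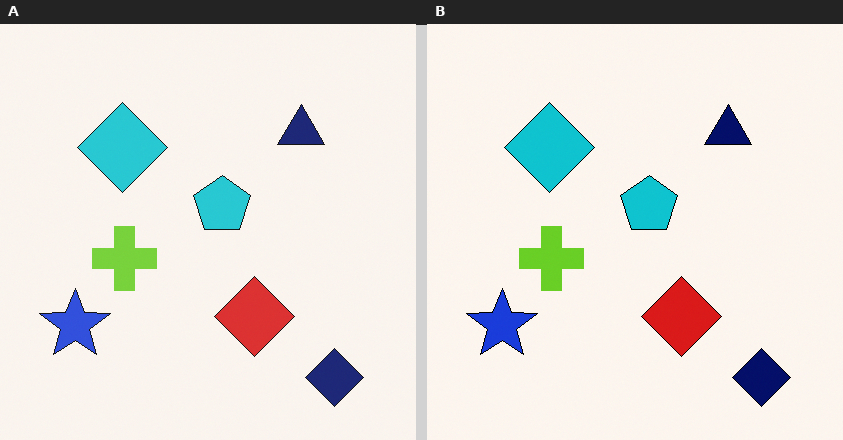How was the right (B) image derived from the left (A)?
The transformation is: given slightly increased contrast.

Tones are pushed away from mid-grey across the whole image — a global contrast change.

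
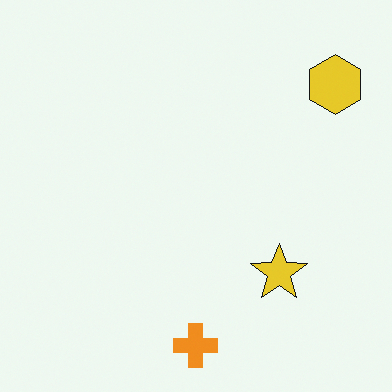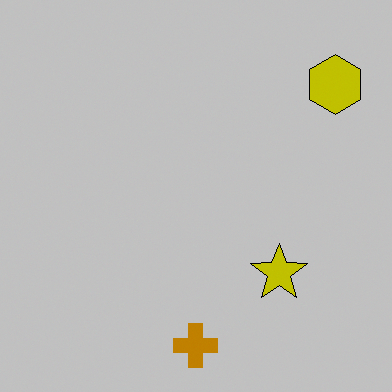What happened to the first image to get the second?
This is the original image heavily posterized to just a handful of flat colors.

Each flat color has snapped to a coarser quantized level — most visibly, the near-white background has dropped to a flat grey.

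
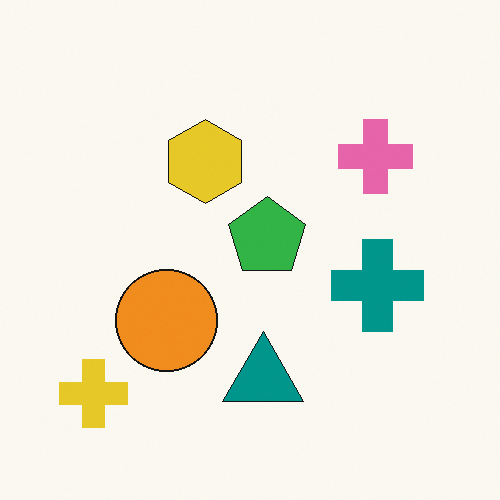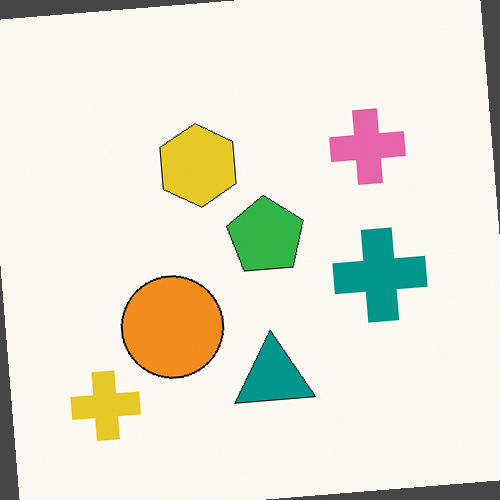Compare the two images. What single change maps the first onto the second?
The second image is the first rotated counter-clockwise by a slight angle.

Every shape is tilted by the same angle and the image corners show triangular fill wedges — a whole-image rotation by a non-right angle.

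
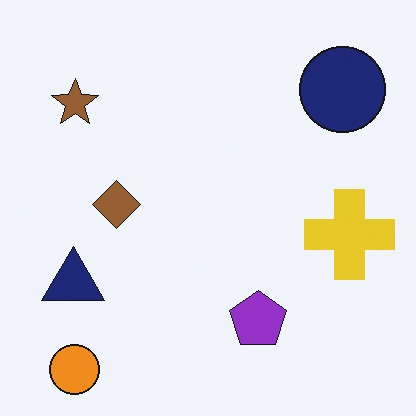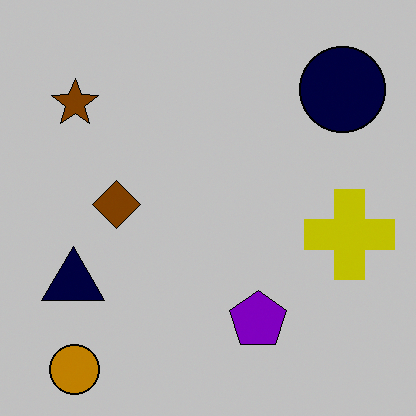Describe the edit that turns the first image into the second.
It was heavily posterized to just a handful of flat colors.

Each flat color has snapped to a coarser quantized level — most visibly, the near-white background has dropped to a flat grey.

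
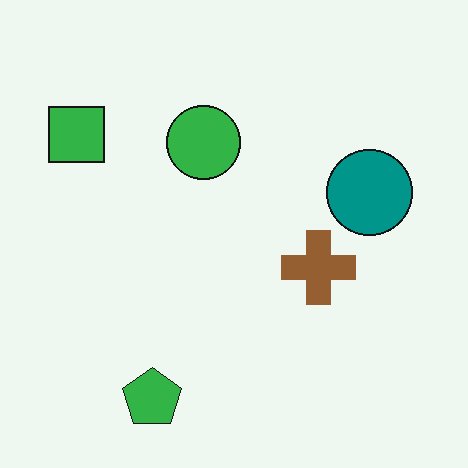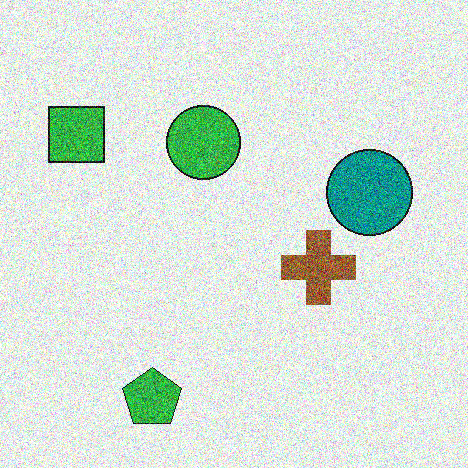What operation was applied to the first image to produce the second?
This is the original image degraded with strong gaussian noise.

Random speckle covers the whole image, including the flat background.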